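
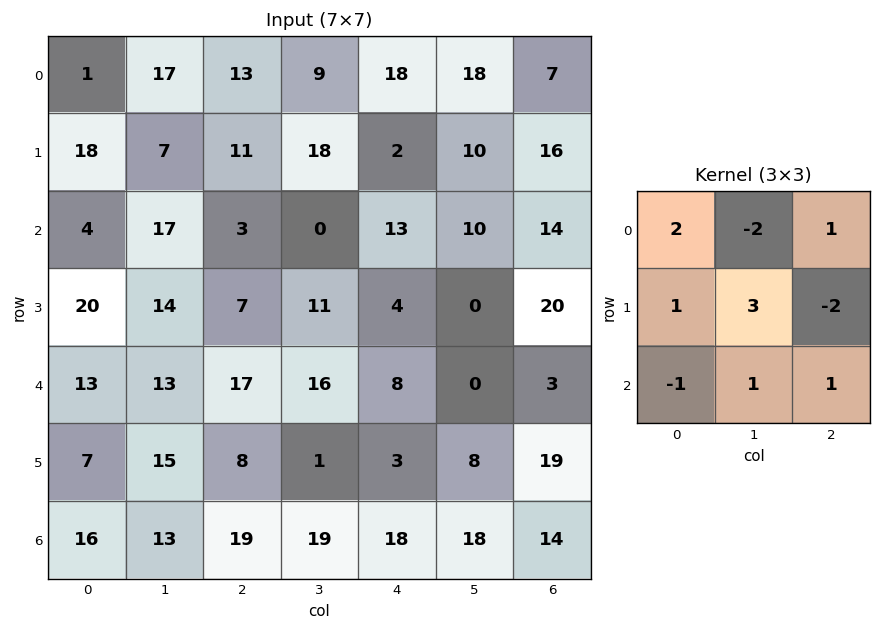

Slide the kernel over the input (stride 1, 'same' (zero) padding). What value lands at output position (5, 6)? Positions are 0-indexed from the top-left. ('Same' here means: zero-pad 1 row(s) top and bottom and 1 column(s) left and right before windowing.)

55

The receptive field on the zero-padded input at this output position is [0 3 0 / 8 19 0 / 18 14 0]. Elementwise product with the kernel and sum: 0·2 + 3·-2 + 0·1 + 8·1 + 19·3 + 0·-2 + 18·-1 + 14·1 + 0·1.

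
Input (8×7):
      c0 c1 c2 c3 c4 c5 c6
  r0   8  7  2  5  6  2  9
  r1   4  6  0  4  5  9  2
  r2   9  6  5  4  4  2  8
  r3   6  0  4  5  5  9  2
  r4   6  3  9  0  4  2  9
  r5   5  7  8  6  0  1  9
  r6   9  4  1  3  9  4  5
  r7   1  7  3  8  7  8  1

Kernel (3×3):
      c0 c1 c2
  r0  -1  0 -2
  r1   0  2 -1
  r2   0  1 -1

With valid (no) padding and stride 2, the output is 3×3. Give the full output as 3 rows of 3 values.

1 -11 -14
-29 -12 -11
-15 -11 -30

Output[0,0]: The receptive field on the input at this output position is [8 7 2 / 4 6 0 / 9 6 5]. Elementwise product with the kernel and sum: 8·-1 + 2·-2 + 6·2 + 0·-1 + 6·1 + 5·-1.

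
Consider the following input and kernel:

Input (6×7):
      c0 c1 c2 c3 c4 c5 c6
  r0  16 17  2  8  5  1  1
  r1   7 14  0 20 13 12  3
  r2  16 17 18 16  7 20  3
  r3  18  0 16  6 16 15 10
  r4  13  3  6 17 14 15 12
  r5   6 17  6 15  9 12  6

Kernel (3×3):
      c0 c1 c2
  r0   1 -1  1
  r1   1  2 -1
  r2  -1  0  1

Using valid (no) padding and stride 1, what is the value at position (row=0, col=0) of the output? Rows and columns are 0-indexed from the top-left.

38

The receptive field on the input at this output position is [16 17 2 / 7 14 0 / 16 17 18]. Elementwise product with the kernel and sum: 16·1 + 17·-1 + 2·1 + 7·1 + 14·2 + 0·-1 + 16·-1 + 18·1.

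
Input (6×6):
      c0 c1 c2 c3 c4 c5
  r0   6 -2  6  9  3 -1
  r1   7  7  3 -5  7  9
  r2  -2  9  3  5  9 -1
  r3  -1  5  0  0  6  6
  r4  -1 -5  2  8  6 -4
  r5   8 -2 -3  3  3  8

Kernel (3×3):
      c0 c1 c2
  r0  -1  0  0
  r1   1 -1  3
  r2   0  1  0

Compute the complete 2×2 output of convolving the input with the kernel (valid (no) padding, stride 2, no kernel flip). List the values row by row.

12 28
-9 23

Output[0,0]: The receptive field on the input at this output position is [6 -2 6 / 7 7 3 / -2 9 3]. Elementwise product with the kernel and sum: 6·-1 + 7·1 + 7·-1 + 3·3 + 9·1.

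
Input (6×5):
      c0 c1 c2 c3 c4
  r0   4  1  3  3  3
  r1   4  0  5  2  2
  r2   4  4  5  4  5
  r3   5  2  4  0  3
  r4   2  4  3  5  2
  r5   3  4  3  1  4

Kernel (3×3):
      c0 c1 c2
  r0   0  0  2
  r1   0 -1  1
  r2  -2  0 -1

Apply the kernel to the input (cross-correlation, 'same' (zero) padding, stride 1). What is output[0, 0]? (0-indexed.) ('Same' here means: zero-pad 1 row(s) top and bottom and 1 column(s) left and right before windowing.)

-3

The receptive field on the zero-padded input at this output position is [0 0 0 / 0 4 1 / 0 4 0]. Elementwise product with the kernel and sum: 0·2 + 4·-1 + 1·1 + 0·-2 + 0·-1.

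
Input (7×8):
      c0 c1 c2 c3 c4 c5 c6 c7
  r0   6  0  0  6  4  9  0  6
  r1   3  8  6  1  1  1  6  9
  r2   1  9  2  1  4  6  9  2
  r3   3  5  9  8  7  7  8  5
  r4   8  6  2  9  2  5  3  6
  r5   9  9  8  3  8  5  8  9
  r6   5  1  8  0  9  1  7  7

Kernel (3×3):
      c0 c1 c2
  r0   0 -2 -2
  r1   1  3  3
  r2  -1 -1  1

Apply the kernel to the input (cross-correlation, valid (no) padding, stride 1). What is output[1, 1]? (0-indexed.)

-2

The receptive field on the input at this output position is [8 6 1 / 9 2 1 / 5 9 8]. Elementwise product with the kernel and sum: 6·-2 + 1·-2 + 9·1 + 2·3 + 1·3 + 5·-1 + 9·-1 + 8·1.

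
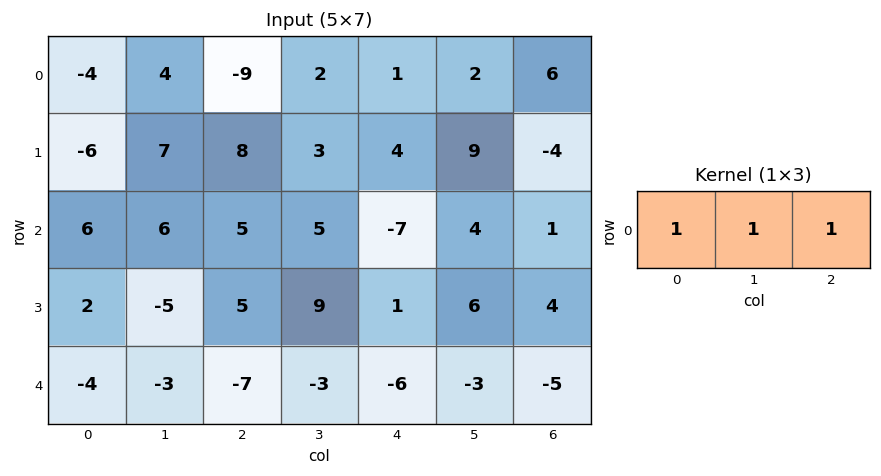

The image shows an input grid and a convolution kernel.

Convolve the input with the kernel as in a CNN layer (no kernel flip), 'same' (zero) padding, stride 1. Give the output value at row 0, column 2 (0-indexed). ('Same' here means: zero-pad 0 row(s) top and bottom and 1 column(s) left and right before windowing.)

-3

The receptive field on the zero-padded input at this output position is [4 -9 2]. Elementwise product with the kernel and sum: 4·1 + -9·1 + 2·1.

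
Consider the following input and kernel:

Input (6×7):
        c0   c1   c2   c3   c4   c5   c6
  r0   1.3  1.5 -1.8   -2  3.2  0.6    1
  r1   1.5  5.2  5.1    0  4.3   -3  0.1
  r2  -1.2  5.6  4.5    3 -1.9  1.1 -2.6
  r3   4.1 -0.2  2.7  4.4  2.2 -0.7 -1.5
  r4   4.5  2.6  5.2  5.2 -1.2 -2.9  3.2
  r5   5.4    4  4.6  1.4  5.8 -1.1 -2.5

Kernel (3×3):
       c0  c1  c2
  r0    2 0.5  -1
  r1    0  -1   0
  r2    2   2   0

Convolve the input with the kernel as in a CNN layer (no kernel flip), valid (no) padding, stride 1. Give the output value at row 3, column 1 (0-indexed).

The receptive field on the input at this output position is [-0.2 2.7 4.4 / 2.6 5.2 5.2 / 4 4.6 1.4]. Elementwise product with the kernel and sum: -0.2·2 + 2.7·0.5 + 4.4·-1 + 5.2·-1 + 4·2 + 4.6·2.

8.55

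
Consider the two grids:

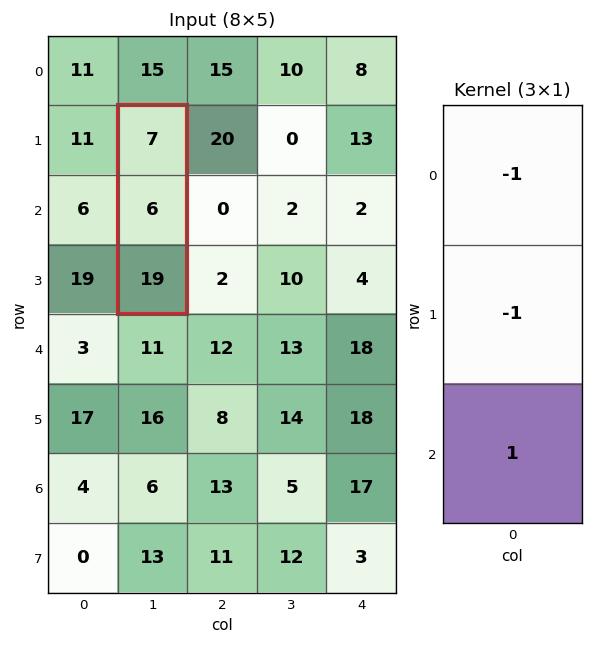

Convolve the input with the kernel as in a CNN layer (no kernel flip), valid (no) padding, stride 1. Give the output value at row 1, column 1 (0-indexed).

6

The receptive field on the input at this output position is [7 / 6 / 19]. Elementwise product with the kernel and sum: 7·-1 + 6·-1 + 19·1.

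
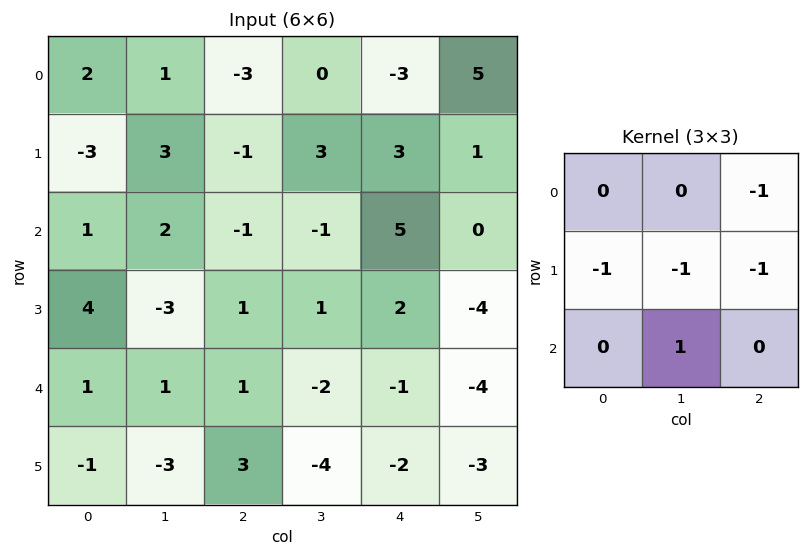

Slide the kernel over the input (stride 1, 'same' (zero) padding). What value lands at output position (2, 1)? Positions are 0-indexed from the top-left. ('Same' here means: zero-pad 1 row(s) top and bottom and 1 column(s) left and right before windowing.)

The receptive field on the zero-padded input at this output position is [-3 3 -1 / 1 2 -1 / 4 -3 1]. Elementwise product with the kernel and sum: -1·-1 + 1·-1 + 2·-1 + -1·-1 + -3·1.

-4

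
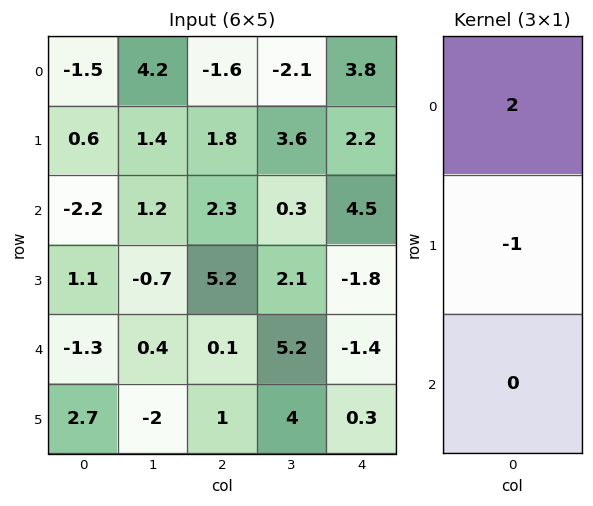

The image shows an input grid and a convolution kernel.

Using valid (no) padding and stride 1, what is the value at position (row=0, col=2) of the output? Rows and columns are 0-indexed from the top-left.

The receptive field on the input at this output position is [-1.6 / 1.8 / 2.3]. Elementwise product with the kernel and sum: -1.6·2 + 1.8·-1.

-5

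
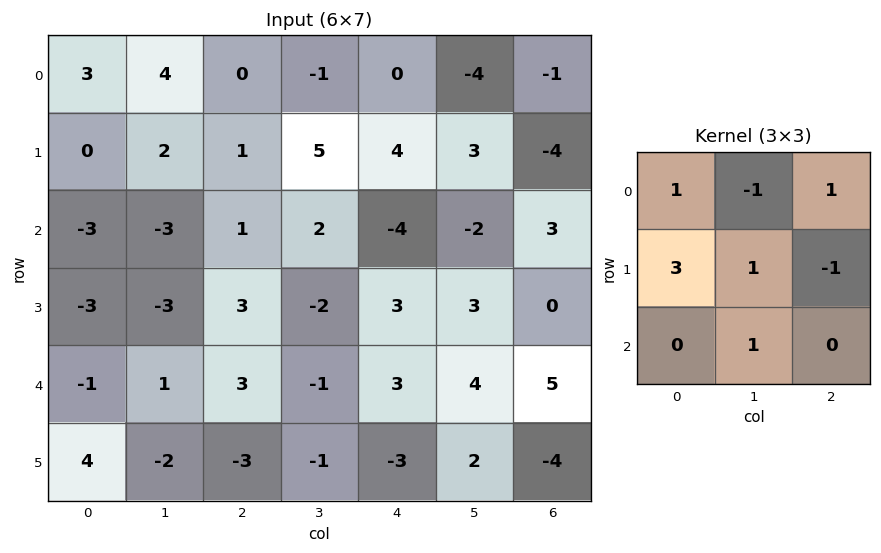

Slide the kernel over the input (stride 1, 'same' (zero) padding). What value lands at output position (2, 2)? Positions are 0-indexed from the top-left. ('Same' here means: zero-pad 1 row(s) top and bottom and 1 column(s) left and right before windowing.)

-1

The receptive field on the zero-padded input at this output position is [2 1 5 / -3 1 2 / -3 3 -2]. Elementwise product with the kernel and sum: 2·1 + 1·-1 + 5·1 + -3·3 + 1·1 + 2·-1 + 3·1.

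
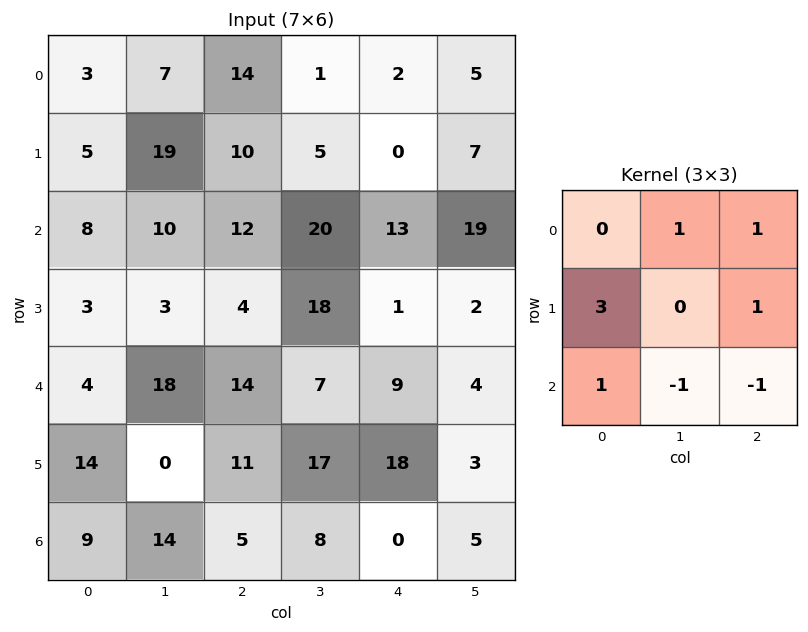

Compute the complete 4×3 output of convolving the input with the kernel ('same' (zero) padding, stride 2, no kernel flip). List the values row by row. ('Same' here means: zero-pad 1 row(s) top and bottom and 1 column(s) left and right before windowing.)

Output[0,0]: The receptive field on the zero-padded input at this output position is [0 0 0 / 0 3 7 / 0 5 19]. Elementwise product with the kernel and sum: 0·1 + 0·1 + 0·3 + 7·1 + 0·1 + 5·-1 + 19·-1.

-17 26 6
28 46 101
10 55 24
28 78 50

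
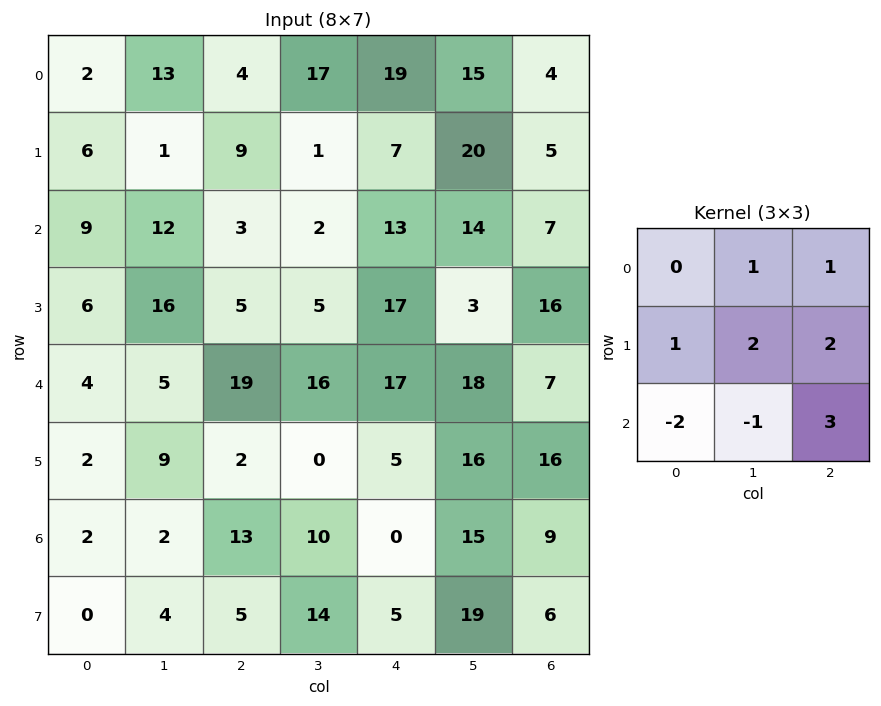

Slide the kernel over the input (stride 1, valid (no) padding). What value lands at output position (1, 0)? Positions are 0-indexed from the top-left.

The receptive field on the input at this output position is [6 1 9 / 9 12 3 / 6 16 5]. Elementwise product with the kernel and sum: 1·1 + 9·1 + 9·1 + 12·2 + 3·2 + 6·-2 + 16·-1 + 5·3.

36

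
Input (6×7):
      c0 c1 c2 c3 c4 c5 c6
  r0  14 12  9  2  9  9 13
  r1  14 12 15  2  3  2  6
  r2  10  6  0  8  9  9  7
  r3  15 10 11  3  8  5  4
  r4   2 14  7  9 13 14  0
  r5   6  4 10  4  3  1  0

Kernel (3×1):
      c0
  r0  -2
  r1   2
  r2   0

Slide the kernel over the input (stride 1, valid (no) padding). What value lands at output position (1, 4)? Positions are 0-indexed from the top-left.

12

The receptive field on the input at this output position is [3 / 9 / 8]. Elementwise product with the kernel and sum: 3·-2 + 9·2.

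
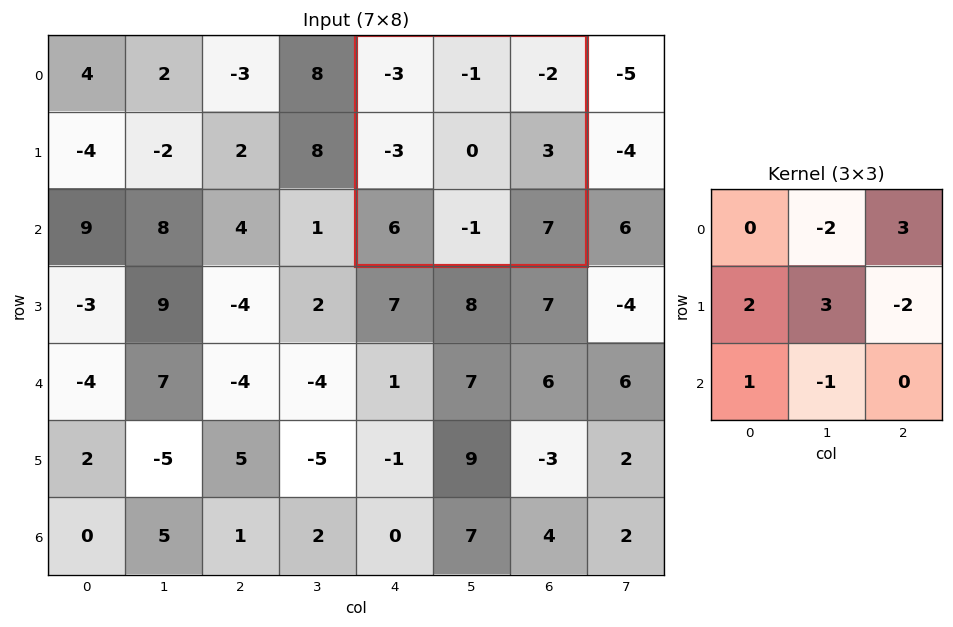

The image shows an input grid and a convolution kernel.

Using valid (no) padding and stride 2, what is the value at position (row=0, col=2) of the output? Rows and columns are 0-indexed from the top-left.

-9

The receptive field on the input at this output position is [-3 -1 -2 / -3 0 3 / 6 -1 7]. Elementwise product with the kernel and sum: -1·-2 + -2·3 + -3·2 + 0·3 + 3·-2 + 6·1 + -1·-1.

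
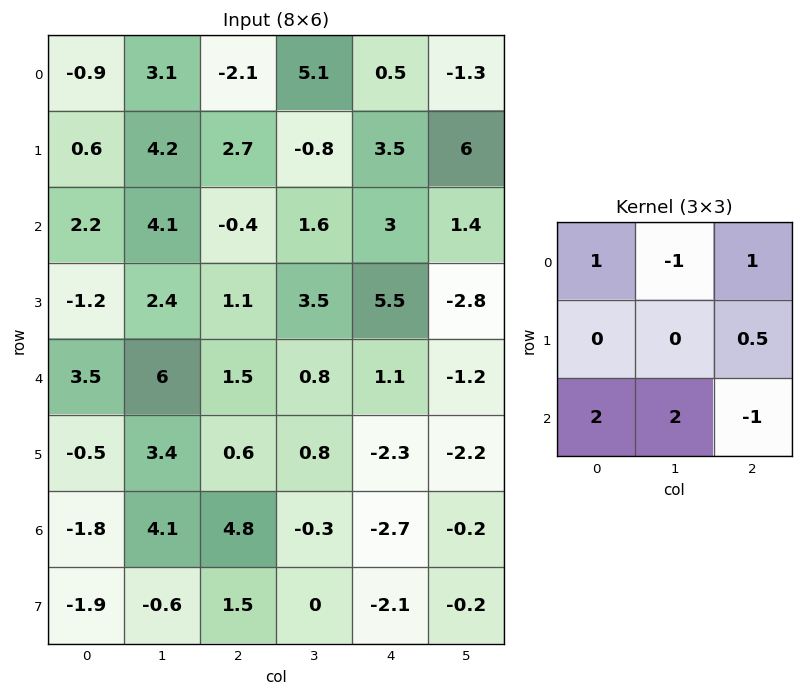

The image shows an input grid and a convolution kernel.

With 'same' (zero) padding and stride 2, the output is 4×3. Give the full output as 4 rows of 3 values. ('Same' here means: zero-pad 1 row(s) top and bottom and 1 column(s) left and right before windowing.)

-1.45 17.15 -1.25
0.85 5 23.2
2.2 12.4 -6.2
2.75 5.25 -3.2

Output[0,0]: The receptive field on the zero-padded input at this output position is [0 0 0 / 0 -0.9 3.1 / 0 0.6 4.2]. Elementwise product with the kernel and sum: 0·1 + 0·-1 + 0·1 + 3.1·0.5 + 0·2 + 0.6·2 + 4.2·-1.
Output[0,1]: The receptive field on the zero-padded input at this output position is [0 0 0 / 3.1 -2.1 5.1 / 4.2 2.7 -0.8]. Elementwise product with the kernel and sum: 0·1 + 0·-1 + 0·1 + 5.1·0.5 + 4.2·2 + 2.7·2 + -0.8·-1.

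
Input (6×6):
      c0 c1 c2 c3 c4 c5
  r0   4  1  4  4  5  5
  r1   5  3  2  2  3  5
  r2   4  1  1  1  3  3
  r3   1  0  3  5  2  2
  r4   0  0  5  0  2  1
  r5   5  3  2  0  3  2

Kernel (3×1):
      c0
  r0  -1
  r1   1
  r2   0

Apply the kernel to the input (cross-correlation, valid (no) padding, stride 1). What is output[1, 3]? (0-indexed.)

The receptive field on the input at this output position is [2 / 1 / 5]. Elementwise product with the kernel and sum: 2·-1 + 1·1.

-1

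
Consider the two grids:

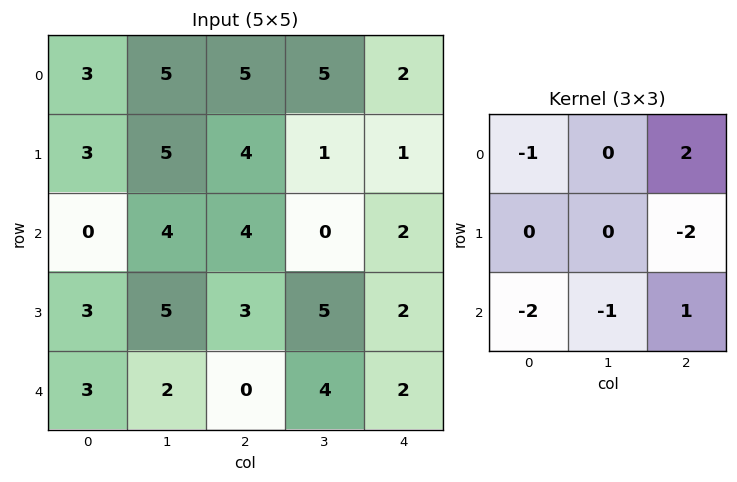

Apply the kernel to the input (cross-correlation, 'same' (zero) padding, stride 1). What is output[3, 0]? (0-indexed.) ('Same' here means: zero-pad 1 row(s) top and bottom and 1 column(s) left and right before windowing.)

-3

The receptive field on the zero-padded input at this output position is [0 0 4 / 0 3 5 / 0 3 2]. Elementwise product with the kernel and sum: 0·-1 + 4·2 + 5·-2 + 0·-2 + 3·-1 + 2·1.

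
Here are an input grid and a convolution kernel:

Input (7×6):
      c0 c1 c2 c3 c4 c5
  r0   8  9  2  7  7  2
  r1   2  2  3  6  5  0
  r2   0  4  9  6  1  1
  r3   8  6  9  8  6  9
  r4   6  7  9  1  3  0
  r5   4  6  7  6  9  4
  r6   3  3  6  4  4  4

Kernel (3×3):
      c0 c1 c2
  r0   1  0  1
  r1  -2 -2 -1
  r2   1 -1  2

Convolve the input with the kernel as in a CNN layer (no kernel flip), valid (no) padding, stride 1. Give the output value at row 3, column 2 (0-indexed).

11

The receptive field on the input at this output position is [9 8 6 / 9 1 3 / 7 6 9]. Elementwise product with the kernel and sum: 9·1 + 6·1 + 9·-2 + 1·-2 + 3·-1 + 7·1 + 6·-1 + 9·2.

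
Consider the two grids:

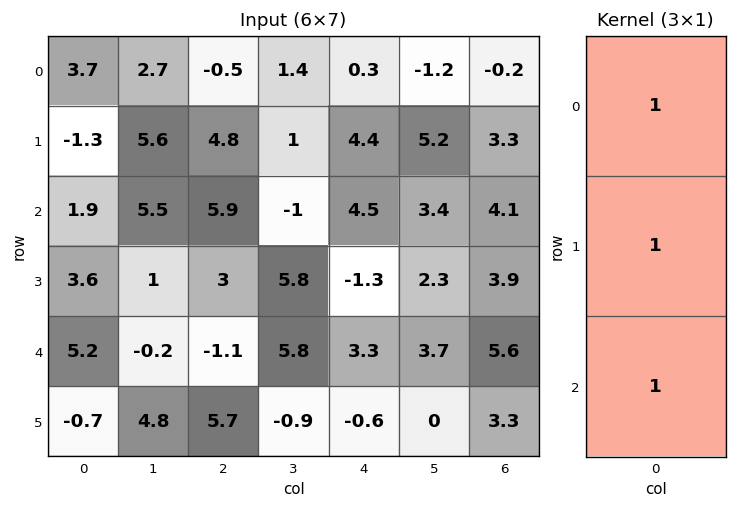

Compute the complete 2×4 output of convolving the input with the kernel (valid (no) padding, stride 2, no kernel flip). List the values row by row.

Output[0,0]: The receptive field on the input at this output position is [3.7 / -1.3 / 1.9]. Elementwise product with the kernel and sum: 3.7·1 + -1.3·1 + 1.9·1.
Output[0,1]: The receptive field on the input at this output position is [-0.5 / 4.8 / 5.9]. Elementwise product with the kernel and sum: -0.5·1 + 4.8·1 + 5.9·1.

4.3 10.2 9.2 7.2
10.7 7.8 6.5 13.6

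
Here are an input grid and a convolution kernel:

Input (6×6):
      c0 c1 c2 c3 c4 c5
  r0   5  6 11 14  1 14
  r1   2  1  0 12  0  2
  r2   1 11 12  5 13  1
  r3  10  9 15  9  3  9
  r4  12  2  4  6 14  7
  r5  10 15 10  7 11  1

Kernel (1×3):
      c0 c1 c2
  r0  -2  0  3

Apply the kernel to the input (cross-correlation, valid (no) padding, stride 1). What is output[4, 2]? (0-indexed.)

The receptive field on the input at this output position is [4 6 14]. Elementwise product with the kernel and sum: 4·-2 + 14·3.

34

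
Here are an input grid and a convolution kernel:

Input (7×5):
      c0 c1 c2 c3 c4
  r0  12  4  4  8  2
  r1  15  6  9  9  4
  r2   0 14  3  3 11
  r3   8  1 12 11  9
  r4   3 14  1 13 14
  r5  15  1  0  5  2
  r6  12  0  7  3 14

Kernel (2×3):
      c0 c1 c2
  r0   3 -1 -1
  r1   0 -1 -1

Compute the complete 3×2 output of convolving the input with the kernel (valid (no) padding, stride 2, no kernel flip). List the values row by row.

13 -11
-30 -25
-7 -31

Output[0,0]: The receptive field on the input at this output position is [12 4 4 / 15 6 9]. Elementwise product with the kernel and sum: 12·3 + 4·-1 + 4·-1 + 6·-1 + 9·-1.
Output[0,1]: The receptive field on the input at this output position is [4 8 2 / 9 9 4]. Elementwise product with the kernel and sum: 4·3 + 8·-1 + 2·-1 + 9·-1 + 4·-1.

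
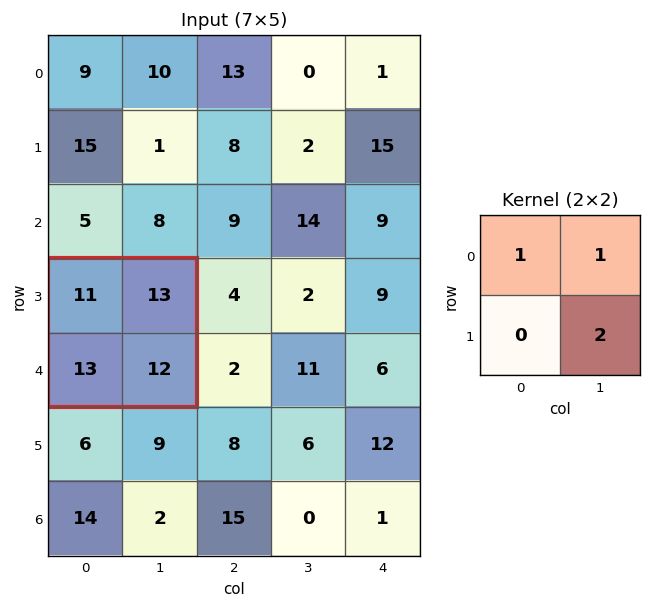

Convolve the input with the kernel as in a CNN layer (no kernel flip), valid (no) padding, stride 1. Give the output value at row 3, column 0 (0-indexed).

48

The receptive field on the input at this output position is [11 13 / 13 12]. Elementwise product with the kernel and sum: 11·1 + 13·1 + 12·2.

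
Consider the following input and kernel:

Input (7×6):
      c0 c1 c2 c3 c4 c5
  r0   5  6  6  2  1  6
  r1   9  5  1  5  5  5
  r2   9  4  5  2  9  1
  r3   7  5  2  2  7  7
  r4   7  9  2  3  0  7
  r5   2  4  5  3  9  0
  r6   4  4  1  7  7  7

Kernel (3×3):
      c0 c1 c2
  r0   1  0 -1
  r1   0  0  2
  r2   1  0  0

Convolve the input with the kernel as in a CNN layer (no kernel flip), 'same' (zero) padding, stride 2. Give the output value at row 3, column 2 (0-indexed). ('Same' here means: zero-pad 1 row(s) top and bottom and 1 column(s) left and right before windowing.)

17

The receptive field on the zero-padded input at this output position is [3 9 0 / 7 7 7 / 0 0 0]. Elementwise product with the kernel and sum: 3·1 + 0·-1 + 7·2 + 0·1.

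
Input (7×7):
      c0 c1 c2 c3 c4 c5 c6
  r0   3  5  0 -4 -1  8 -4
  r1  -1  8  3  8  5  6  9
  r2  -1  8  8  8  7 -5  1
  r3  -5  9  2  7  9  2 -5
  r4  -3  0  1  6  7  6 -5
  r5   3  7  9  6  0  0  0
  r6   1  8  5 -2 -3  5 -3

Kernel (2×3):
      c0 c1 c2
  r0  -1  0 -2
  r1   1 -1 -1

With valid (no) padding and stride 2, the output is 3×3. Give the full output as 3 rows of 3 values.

-15 -8 -1
-31 -36 3
-12 -12 3

Output[0,0]: The receptive field on the input at this output position is [3 5 0 / -1 8 3]. Elementwise product with the kernel and sum: 3·-1 + 0·-2 + -1·1 + 8·-1 + 3·-1.
Output[0,1]: The receptive field on the input at this output position is [0 -4 -1 / 3 8 5]. Elementwise product with the kernel and sum: 0·-1 + -1·-2 + 3·1 + 8·-1 + 5·-1.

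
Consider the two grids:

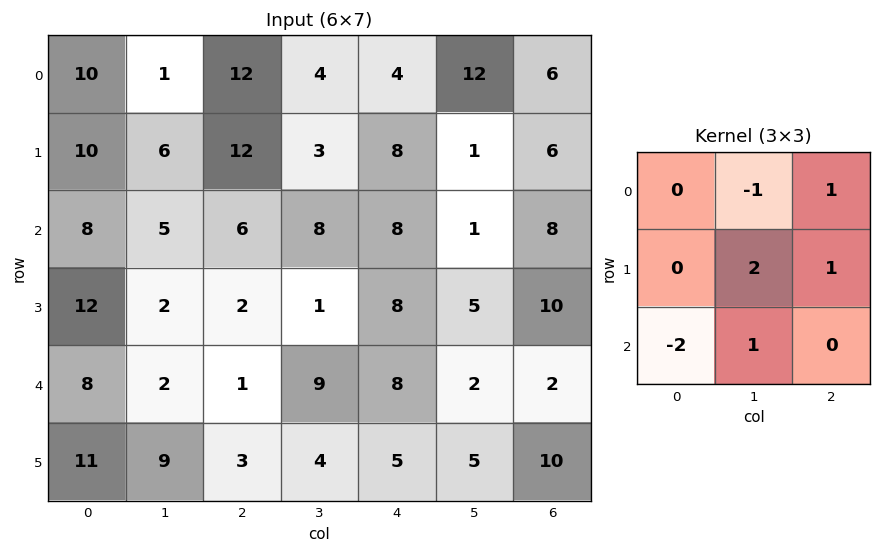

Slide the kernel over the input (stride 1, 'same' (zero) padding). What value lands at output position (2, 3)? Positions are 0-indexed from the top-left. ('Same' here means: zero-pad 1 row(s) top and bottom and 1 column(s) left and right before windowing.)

The receptive field on the zero-padded input at this output position is [12 3 8 / 6 8 8 / 2 1 8]. Elementwise product with the kernel and sum: 3·-1 + 8·1 + 8·2 + 8·1 + 2·-2 + 1·1.

26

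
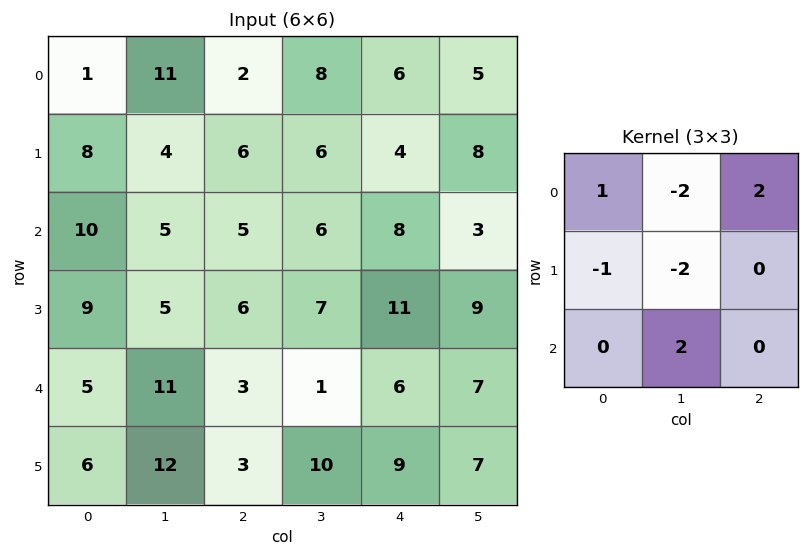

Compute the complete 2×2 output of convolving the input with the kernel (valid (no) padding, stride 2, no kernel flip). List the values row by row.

-23 -8
13 -9

Output[0,0]: The receptive field on the input at this output position is [1 11 2 / 8 4 6 / 10 5 5]. Elementwise product with the kernel and sum: 1·1 + 11·-2 + 2·2 + 8·-1 + 4·-2 + 5·2.
Output[0,1]: The receptive field on the input at this output position is [2 8 6 / 6 6 4 / 5 6 8]. Elementwise product with the kernel and sum: 2·1 + 8·-2 + 6·2 + 6·-1 + 6·-2 + 6·2.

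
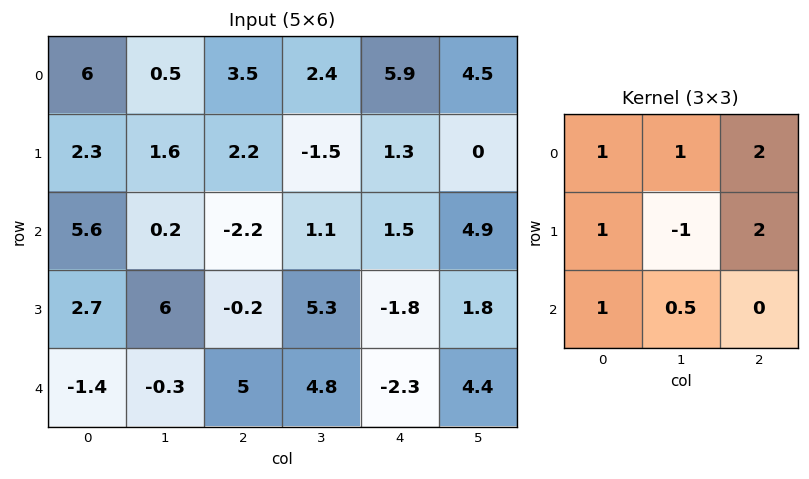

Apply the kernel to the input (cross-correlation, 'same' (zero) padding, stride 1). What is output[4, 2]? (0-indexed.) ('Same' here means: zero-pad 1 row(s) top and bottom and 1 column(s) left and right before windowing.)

The receptive field on the zero-padded input at this output position is [6 -0.2 5.3 / -0.3 5 4.8 / 0 0 0]. Elementwise product with the kernel and sum: 6·1 + -0.2·1 + 5.3·2 + -0.3·1 + 5·-1 + 4.8·2 + 0·1 + 0·0.5.

20.7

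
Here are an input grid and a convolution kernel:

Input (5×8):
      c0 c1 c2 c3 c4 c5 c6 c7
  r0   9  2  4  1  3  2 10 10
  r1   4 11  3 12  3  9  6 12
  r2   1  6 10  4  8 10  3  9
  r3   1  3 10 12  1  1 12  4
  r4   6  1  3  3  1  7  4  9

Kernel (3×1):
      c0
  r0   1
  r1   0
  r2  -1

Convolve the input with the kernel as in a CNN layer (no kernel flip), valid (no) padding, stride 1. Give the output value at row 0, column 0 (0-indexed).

The receptive field on the input at this output position is [9 / 4 / 1]. Elementwise product with the kernel and sum: 9·1 + 1·-1.

8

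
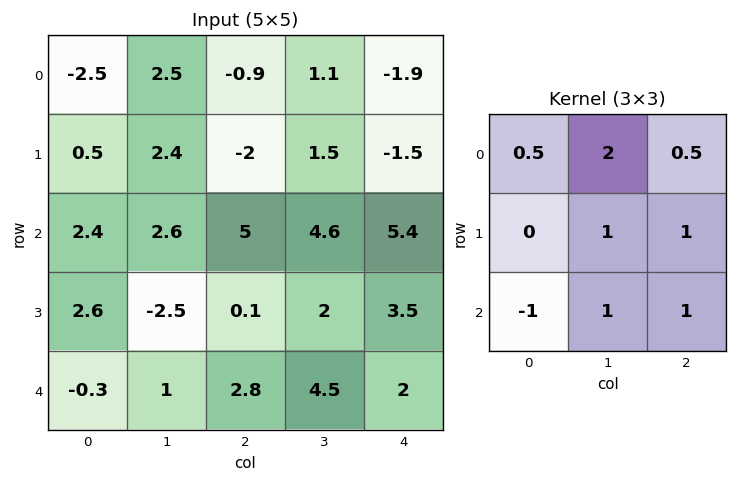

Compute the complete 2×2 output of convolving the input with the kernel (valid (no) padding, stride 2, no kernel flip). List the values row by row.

8.9 5.8
10.6 23.6

Output[0,0]: The receptive field on the input at this output position is [-2.5 2.5 -0.9 / 0.5 2.4 -2 / 2.4 2.6 5]. Elementwise product with the kernel and sum: -2.5·0.5 + 2.5·2 + -0.9·0.5 + 2.4·1 + -2·1 + 2.4·-1 + 2.6·1 + 5·1.
Output[0,1]: The receptive field on the input at this output position is [-0.9 1.1 -1.9 / -2 1.5 -1.5 / 5 4.6 5.4]. Elementwise product with the kernel and sum: -0.9·0.5 + 1.1·2 + -1.9·0.5 + 1.5·1 + -1.5·1 + 5·-1 + 4.6·1 + 5.4·1.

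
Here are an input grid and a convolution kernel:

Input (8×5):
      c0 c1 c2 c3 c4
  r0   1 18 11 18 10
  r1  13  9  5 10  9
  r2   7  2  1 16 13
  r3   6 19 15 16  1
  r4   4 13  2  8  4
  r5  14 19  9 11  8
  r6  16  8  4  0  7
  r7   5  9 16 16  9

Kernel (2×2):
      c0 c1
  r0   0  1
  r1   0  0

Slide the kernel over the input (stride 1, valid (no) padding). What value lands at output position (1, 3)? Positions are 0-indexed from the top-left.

The receptive field on the input at this output position is [10 9 / 16 13]. Elementwise product with the kernel and sum: 9·1.

9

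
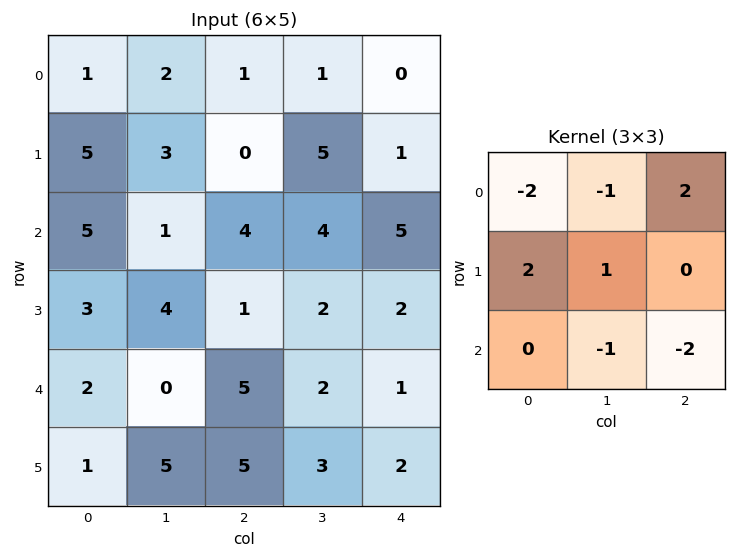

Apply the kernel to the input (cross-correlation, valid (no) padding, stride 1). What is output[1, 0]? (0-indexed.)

-8

The receptive field on the input at this output position is [5 3 0 / 5 1 4 / 3 4 1]. Elementwise product with the kernel and sum: 5·-2 + 3·-1 + 0·2 + 5·2 + 1·1 + 4·-1 + 1·-2.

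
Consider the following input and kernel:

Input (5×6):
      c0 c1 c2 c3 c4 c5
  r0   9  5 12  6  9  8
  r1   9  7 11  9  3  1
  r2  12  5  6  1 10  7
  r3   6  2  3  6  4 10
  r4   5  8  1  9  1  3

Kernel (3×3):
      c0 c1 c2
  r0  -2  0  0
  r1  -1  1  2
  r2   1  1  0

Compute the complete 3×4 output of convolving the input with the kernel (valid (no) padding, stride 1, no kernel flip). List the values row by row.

Output[0,0]: The receptive field on the input at this output position is [9 5 12 / 9 7 11 / 12 5 6]. Elementwise product with the kernel and sum: 9·-2 + 9·-1 + 7·1 + 11·2 + 12·1 + 5·1.
Output[0,1]: The receptive field on the input at this output position is [5 12 6 / 7 11 9 / 5 6 1]. Elementwise product with the kernel and sum: 5·-2 + 7·-1 + 11·1 + 9·2 + 5·1 + 6·1.

19 23 -13 -5
-5 -6 2 15
-9 12 9 26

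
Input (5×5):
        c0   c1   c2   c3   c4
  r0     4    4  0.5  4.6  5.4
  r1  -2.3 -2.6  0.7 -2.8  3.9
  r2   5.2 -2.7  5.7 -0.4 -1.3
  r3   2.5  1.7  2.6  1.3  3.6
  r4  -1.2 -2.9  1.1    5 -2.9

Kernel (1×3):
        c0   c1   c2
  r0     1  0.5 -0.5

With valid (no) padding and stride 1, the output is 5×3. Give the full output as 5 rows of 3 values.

Output[0,0]: The receptive field on the input at this output position is [4 4 0.5]. Elementwise product with the kernel and sum: 4·1 + 4·0.5 + 0.5·-0.5.
Output[0,1]: The receptive field on the input at this output position is [4 0.5 4.6]. Elementwise product with the kernel and sum: 4·1 + 0.5·0.5 + 4.6·-0.5.

5.75 1.95 0.1
-3.95 -0.85 -2.65
1 0.35 6.15
2.05 2.35 1.45
-3.2 -4.85 5.05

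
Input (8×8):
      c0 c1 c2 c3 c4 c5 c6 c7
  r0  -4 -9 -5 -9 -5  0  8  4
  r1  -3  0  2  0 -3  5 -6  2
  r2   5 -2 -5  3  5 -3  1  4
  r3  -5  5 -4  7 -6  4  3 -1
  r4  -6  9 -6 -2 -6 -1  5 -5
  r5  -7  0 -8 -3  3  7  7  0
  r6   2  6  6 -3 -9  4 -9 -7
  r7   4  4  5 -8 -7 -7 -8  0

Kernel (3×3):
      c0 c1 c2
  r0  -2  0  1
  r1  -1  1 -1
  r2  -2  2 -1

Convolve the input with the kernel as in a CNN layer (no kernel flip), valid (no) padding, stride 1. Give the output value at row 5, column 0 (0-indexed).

The receptive field on the input at this output position is [-7 0 -8 / 2 6 6 / 4 4 5]. Elementwise product with the kernel and sum: -7·-2 + -8·1 + 2·-1 + 6·1 + 6·-1 + 4·-2 + 4·2 + 5·-1.

-1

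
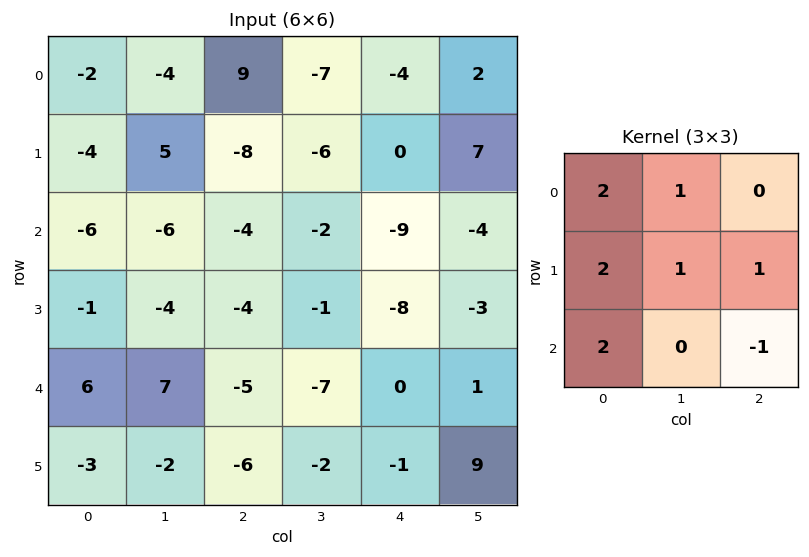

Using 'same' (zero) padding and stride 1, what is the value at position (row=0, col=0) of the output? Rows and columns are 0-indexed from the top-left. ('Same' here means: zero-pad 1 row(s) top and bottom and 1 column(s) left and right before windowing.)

-11

The receptive field on the zero-padded input at this output position is [0 0 0 / 0 -2 -4 / 0 -4 5]. Elementwise product with the kernel and sum: 0·2 + 0·1 + 0·2 + -2·1 + -4·1 + 0·2 + 5·-1.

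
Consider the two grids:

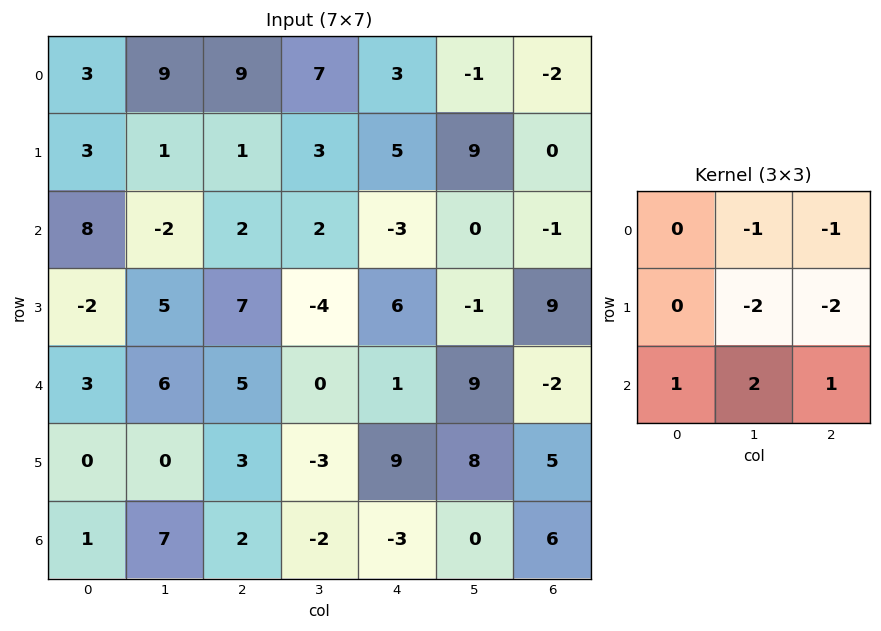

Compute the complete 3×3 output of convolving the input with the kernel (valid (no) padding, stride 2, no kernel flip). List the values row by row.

-16 -23 -19
-4 3 2
0 -18 -30

Output[0,0]: The receptive field on the input at this output position is [3 9 9 / 3 1 1 / 8 -2 2]. Elementwise product with the kernel and sum: 9·-1 + 9·-1 + 1·-2 + 1·-2 + 8·1 + -2·2 + 2·1.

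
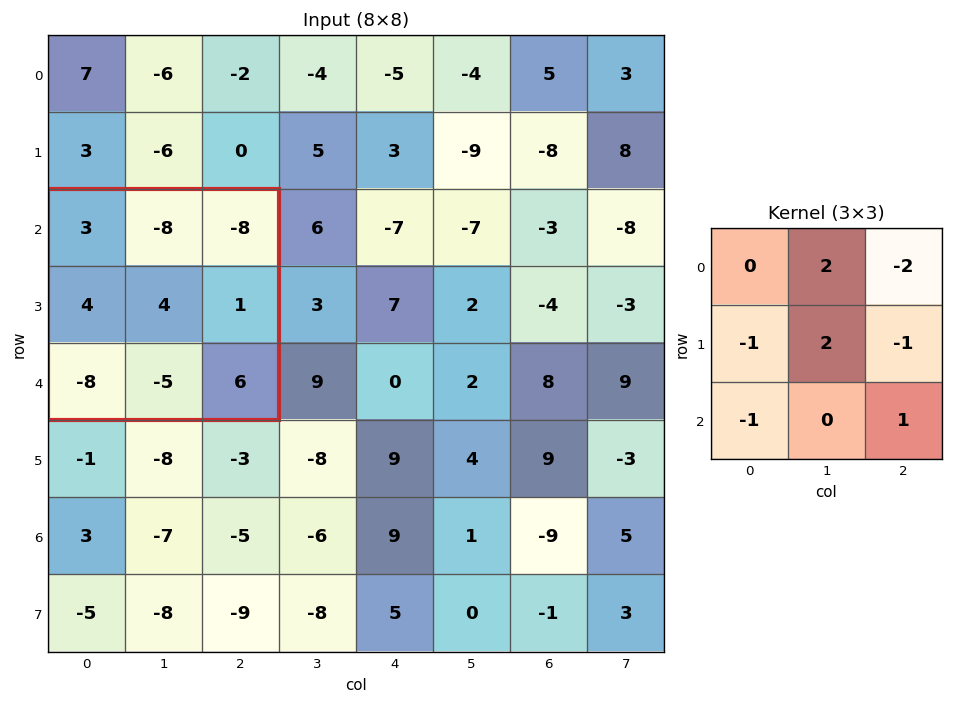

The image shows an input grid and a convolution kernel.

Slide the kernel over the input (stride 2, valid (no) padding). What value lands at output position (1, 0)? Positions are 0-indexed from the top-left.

The receptive field on the input at this output position is [3 -8 -8 / 4 4 1 / -8 -5 6]. Elementwise product with the kernel and sum: -8·2 + -8·-2 + 4·-1 + 4·2 + 1·-1 + -8·-1 + 6·1.

17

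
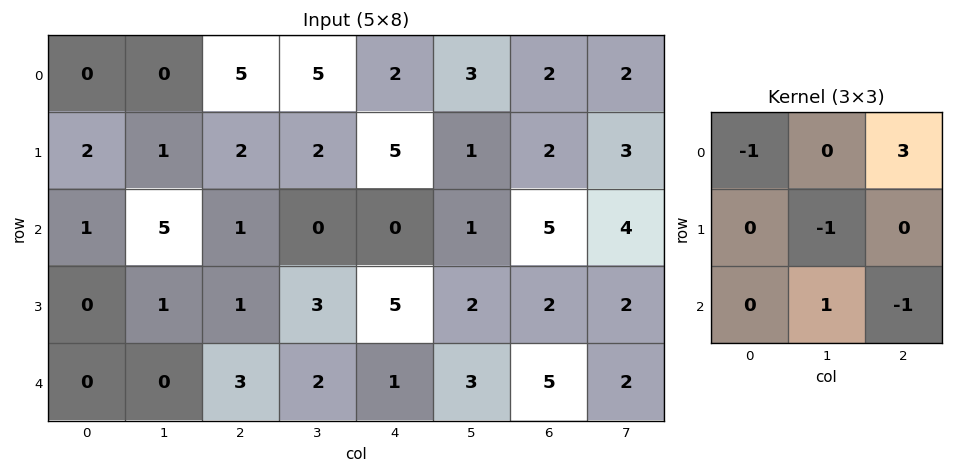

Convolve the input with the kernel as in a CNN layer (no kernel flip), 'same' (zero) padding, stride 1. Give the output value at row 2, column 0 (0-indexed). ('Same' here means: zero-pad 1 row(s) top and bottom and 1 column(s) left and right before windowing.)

1

The receptive field on the zero-padded input at this output position is [0 2 1 / 0 1 5 / 0 0 1]. Elementwise product with the kernel and sum: 0·-1 + 1·3 + 1·-1 + 0·1 + 1·-1.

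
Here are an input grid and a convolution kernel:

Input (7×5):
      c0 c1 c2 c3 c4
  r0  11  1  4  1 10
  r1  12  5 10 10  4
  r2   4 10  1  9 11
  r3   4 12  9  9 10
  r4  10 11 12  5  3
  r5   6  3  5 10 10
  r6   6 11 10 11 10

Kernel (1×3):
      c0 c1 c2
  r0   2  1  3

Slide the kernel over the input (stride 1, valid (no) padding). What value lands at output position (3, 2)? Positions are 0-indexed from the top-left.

57

The receptive field on the input at this output position is [9 9 10]. Elementwise product with the kernel and sum: 9·2 + 9·1 + 10·3.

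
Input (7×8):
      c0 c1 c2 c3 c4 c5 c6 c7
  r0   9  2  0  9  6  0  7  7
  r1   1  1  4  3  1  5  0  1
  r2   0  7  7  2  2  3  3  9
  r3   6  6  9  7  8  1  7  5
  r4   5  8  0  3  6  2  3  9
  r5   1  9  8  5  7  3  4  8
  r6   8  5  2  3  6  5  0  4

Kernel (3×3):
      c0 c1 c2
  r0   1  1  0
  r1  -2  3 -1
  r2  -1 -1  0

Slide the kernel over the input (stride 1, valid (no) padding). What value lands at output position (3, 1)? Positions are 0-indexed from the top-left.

The receptive field on the input at this output position is [6 9 7 / 8 0 3 / 9 8 5]. Elementwise product with the kernel and sum: 6·1 + 9·1 + 8·-2 + 0·3 + 3·-1 + 9·-1 + 8·-1.

-21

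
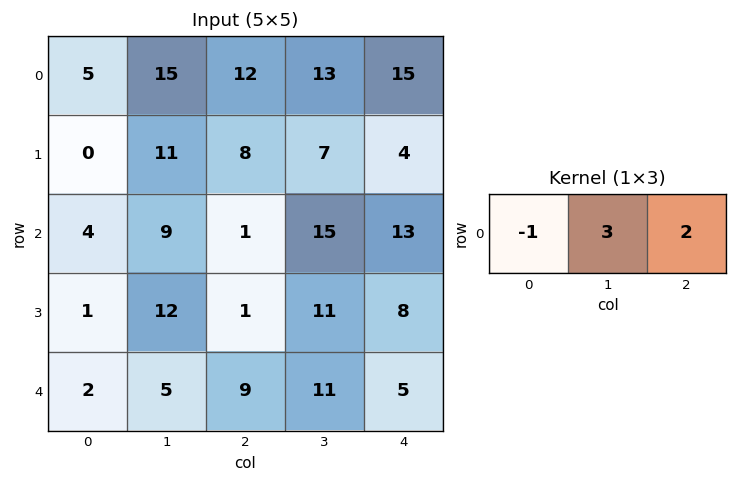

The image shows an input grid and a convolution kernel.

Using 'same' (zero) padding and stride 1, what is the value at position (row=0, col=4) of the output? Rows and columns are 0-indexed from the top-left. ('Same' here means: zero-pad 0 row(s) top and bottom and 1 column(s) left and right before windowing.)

The receptive field on the zero-padded input at this output position is [13 15 0]. Elementwise product with the kernel and sum: 13·-1 + 15·3 + 0·2.

32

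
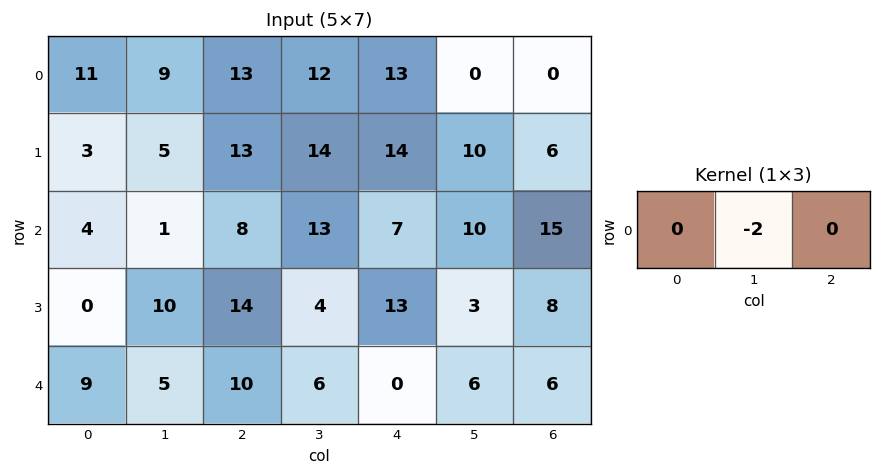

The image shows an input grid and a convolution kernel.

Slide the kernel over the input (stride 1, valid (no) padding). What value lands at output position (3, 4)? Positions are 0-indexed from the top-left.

The receptive field on the input at this output position is [13 3 8]. Elementwise product with the kernel and sum: 3·-2.

-6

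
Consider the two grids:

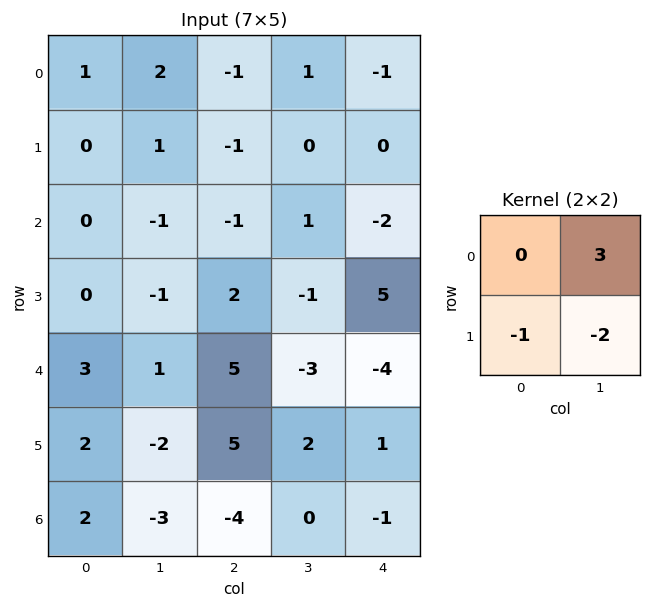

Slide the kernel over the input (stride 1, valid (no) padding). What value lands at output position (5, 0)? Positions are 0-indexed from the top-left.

The receptive field on the input at this output position is [2 -2 / 2 -3]. Elementwise product with the kernel and sum: -2·3 + 2·-1 + -3·-2.

-2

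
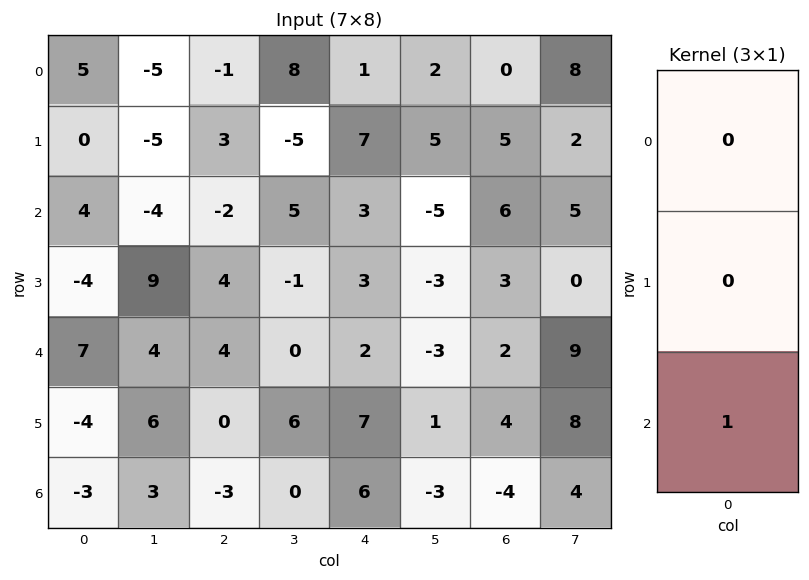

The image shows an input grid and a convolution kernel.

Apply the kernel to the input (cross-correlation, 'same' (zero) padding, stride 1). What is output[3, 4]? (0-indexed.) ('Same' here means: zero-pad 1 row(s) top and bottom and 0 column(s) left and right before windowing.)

2

The receptive field on the zero-padded input at this output position is [3 / 3 / 2]. Elementwise product with the kernel and sum: 2·1.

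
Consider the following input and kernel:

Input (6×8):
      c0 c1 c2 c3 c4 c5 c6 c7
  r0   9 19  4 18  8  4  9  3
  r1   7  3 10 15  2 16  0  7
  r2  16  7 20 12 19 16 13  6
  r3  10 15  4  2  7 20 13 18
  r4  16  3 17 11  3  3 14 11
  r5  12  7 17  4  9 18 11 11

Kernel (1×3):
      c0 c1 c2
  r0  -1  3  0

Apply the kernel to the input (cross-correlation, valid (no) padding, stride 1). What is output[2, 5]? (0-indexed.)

The receptive field on the input at this output position is [16 13 6]. Elementwise product with the kernel and sum: 16·-1 + 13·3.

23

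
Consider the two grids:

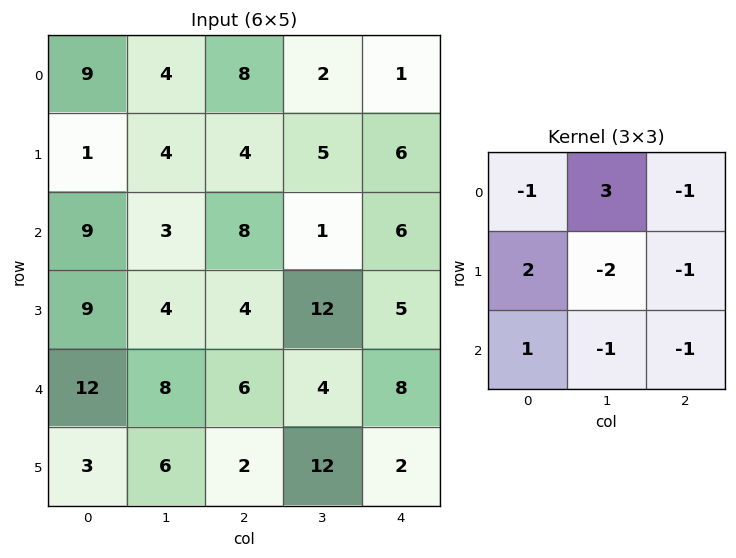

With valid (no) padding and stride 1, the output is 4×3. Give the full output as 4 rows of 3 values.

Output[0,0]: The receptive field on the input at this output position is [9 4 8 / 1 4 4 / 9 3 8]. Elementwise product with the kernel and sum: 9·-1 + 4·3 + 8·-1 + 1·2 + 4·-2 + 4·-1 + 9·1 + 3·-1 + 8·-1.
Output[0,1]: The receptive field on the input at this output position is [4 8 2 / 4 4 5 / 3 8 1]. Elementwise product with the kernel and sum: 4·-1 + 8·3 + 2·-1 + 4·2 + 4·-2 + 5·-1 + 3·1 + 8·-1 + 1·-1.

-17 7 -10
12 -20 0
-4 6 -38
-4 -12 11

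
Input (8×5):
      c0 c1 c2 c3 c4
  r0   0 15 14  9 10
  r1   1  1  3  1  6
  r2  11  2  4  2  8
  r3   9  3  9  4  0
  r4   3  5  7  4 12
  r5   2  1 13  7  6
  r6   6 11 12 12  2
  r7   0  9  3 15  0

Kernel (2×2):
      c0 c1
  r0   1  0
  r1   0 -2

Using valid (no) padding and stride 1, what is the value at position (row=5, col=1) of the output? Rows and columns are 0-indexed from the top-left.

The receptive field on the input at this output position is [1 13 / 11 12]. Elementwise product with the kernel and sum: 1·1 + 12·-2.

-23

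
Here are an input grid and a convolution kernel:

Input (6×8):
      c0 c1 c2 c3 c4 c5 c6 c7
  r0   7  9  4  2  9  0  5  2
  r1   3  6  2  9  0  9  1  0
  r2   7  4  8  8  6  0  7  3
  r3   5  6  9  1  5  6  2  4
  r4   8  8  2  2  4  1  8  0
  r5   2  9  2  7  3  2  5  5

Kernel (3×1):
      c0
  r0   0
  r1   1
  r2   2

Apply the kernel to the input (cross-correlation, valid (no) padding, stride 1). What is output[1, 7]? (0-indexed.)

The receptive field on the input at this output position is [0 / 3 / 4]. Elementwise product with the kernel and sum: 3·1 + 4·2.

11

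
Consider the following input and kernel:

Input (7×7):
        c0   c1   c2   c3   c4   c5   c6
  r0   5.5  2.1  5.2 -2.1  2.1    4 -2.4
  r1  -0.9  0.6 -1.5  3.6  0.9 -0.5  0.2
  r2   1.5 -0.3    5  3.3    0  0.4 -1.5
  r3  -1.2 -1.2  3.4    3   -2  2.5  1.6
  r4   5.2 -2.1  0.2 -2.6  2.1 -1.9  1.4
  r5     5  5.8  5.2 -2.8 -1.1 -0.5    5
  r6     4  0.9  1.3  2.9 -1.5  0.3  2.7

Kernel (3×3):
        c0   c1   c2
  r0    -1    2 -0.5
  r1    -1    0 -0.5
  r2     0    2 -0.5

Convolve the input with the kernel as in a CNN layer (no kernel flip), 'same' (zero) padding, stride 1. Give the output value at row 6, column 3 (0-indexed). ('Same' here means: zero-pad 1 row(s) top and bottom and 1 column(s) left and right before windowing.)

-10.8

The receptive field on the zero-padded input at this output position is [5.2 -2.8 -1.1 / 1.3 2.9 -1.5 / 0 0 0]. Elementwise product with the kernel and sum: 5.2·-1 + -2.8·2 + -1.1·-0.5 + 1.3·-1 + -1.5·-0.5 + 0·2 + 0·-0.5.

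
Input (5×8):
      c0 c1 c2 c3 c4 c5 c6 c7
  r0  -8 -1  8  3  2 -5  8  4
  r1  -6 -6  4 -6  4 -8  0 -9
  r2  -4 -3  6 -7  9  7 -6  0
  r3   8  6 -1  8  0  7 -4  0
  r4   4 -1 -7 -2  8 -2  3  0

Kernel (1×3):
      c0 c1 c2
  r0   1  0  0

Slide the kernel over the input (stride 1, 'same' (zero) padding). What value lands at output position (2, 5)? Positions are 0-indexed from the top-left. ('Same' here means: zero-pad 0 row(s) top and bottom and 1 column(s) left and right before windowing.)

9

The receptive field on the zero-padded input at this output position is [9 7 -6]. Elementwise product with the kernel and sum: 9·1.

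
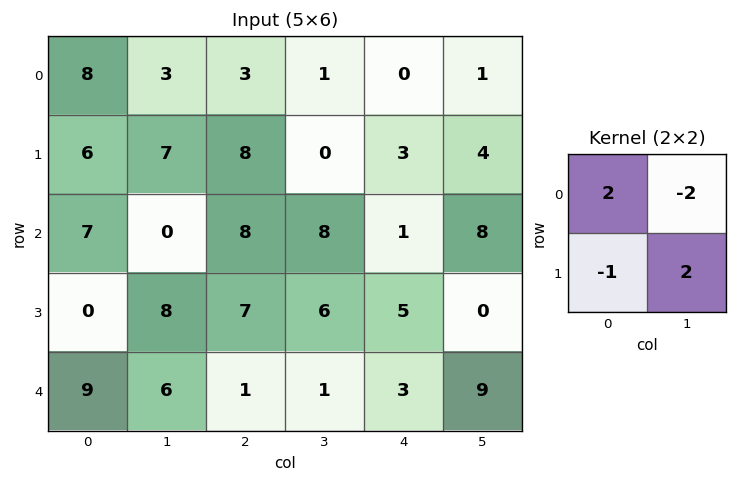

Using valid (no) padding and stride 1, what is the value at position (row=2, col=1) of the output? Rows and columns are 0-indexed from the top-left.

The receptive field on the input at this output position is [0 8 / 8 7]. Elementwise product with the kernel and sum: 0·2 + 8·-2 + 8·-1 + 7·2.

-10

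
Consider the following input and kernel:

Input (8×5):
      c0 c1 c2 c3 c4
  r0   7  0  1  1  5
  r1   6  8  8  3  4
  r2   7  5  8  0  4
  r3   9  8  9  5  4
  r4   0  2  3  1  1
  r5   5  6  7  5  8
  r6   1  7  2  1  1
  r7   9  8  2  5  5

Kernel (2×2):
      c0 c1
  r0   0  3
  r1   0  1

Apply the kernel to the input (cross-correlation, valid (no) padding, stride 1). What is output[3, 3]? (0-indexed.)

The receptive field on the input at this output position is [5 4 / 1 1]. Elementwise product with the kernel and sum: 4·3 + 1·1.

13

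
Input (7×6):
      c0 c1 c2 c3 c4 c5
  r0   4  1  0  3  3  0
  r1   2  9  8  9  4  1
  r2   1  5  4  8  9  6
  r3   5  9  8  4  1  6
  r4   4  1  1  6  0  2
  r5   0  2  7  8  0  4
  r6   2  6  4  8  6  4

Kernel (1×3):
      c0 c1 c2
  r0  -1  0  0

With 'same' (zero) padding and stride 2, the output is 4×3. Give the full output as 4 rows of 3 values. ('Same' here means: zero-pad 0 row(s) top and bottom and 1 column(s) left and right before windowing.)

Output[0,0]: The receptive field on the zero-padded input at this output position is [0 4 1]. Elementwise product with the kernel and sum: 0·-1.

0 -1 -3
0 -5 -8
0 -1 -6
0 -6 -8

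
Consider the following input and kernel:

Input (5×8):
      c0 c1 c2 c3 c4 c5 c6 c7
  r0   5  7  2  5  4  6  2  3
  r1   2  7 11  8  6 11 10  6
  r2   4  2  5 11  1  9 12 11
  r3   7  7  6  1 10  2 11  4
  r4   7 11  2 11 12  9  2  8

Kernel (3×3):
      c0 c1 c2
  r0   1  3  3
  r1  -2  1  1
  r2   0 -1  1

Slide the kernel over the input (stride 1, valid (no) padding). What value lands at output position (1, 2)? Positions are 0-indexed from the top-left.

The receptive field on the input at this output position is [11 8 6 / 5 11 1 / 6 1 10]. Elementwise product with the kernel and sum: 11·1 + 8·3 + 6·3 + 5·-2 + 11·1 + 1·1 + 1·-1 + 10·1.

64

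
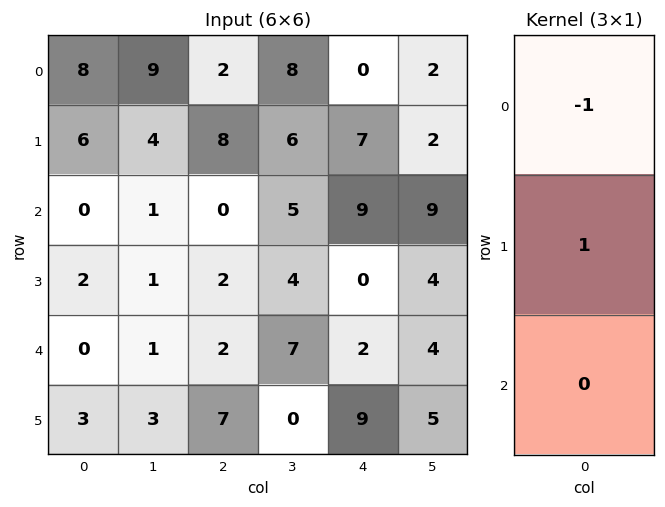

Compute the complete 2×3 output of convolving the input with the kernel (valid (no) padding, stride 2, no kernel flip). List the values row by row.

-2 6 7
2 2 -9

Output[0,0]: The receptive field on the input at this output position is [8 / 6 / 0]. Elementwise product with the kernel and sum: 8·-1 + 6·1.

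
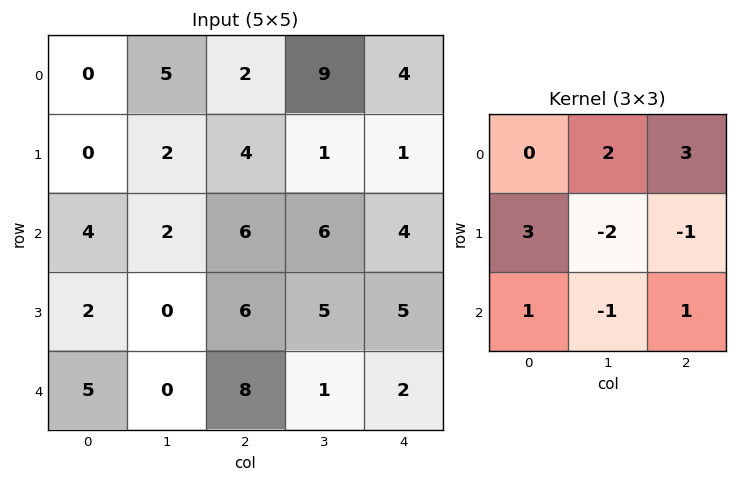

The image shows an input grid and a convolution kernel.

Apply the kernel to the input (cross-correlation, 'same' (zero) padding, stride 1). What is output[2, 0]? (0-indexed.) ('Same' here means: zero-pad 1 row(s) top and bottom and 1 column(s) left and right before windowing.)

-6

The receptive field on the zero-padded input at this output position is [0 0 2 / 0 4 2 / 0 2 0]. Elementwise product with the kernel and sum: 0·2 + 2·3 + 0·3 + 4·-2 + 2·-1 + 0·1 + 2·-1 + 0·1.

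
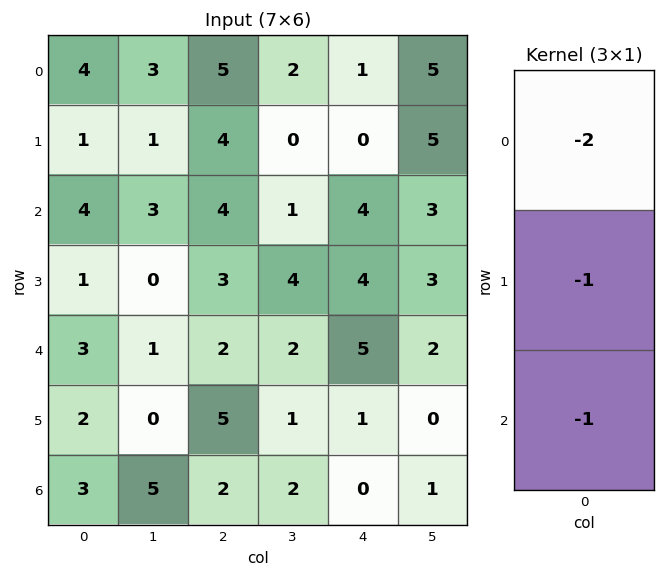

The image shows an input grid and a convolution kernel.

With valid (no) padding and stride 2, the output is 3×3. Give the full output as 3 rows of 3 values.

Output[0,0]: The receptive field on the input at this output position is [4 / 1 / 4]. Elementwise product with the kernel and sum: 4·-2 + 1·-1 + 4·-1.
Output[0,1]: The receptive field on the input at this output position is [5 / 4 / 4]. Elementwise product with the kernel and sum: 5·-2 + 4·-1 + 4·-1.

-13 -18 -6
-12 -13 -17
-11 -11 -11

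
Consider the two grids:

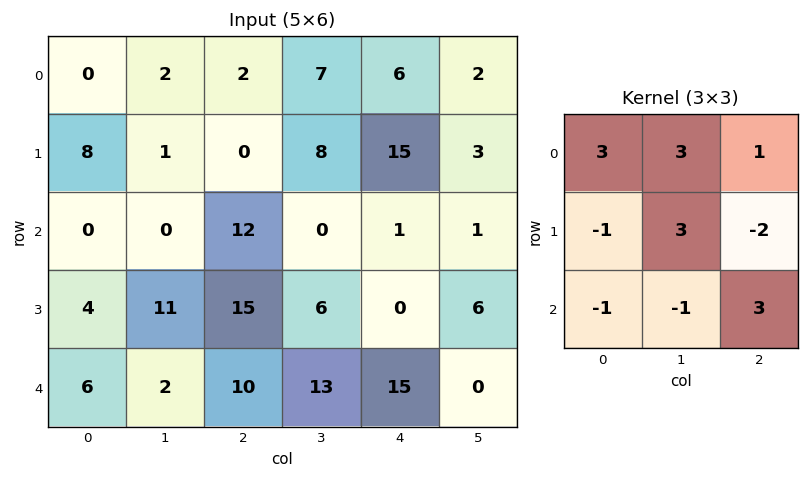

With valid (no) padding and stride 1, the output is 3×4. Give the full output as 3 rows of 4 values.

Output[0,0]: The receptive field on the input at this output position is [0 2 2 / 8 1 0 / 0 0 12]. Elementwise product with the kernel and sum: 0·3 + 2·3 + 2·1 + 8·-1 + 1·3 + 0·-2 + 0·-1 + 0·-1 + 12·3.
Output[0,1]: The receptive field on the input at this output position is [2 2 7 / 1 0 8 / 0 12 0]. Elementwise product with the kernel and sum: 2·3 + 2·3 + 7·1 + 1·-1 + 0·3 + 8·-2 + 0·-1 + 12·-1 + 0·3.

39 -10 18 74
33 39 4 85
33 85 62 -42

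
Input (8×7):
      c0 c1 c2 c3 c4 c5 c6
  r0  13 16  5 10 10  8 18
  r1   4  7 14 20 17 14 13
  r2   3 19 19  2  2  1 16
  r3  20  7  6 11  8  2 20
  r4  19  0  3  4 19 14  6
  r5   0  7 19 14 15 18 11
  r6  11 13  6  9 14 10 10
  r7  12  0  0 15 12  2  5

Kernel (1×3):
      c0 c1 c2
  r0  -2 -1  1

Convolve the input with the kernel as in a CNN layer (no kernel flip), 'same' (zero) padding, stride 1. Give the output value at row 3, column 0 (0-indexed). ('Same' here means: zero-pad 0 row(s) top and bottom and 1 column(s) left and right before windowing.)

The receptive field on the zero-padded input at this output position is [0 20 7]. Elementwise product with the kernel and sum: 0·-2 + 20·-1 + 7·1.

-13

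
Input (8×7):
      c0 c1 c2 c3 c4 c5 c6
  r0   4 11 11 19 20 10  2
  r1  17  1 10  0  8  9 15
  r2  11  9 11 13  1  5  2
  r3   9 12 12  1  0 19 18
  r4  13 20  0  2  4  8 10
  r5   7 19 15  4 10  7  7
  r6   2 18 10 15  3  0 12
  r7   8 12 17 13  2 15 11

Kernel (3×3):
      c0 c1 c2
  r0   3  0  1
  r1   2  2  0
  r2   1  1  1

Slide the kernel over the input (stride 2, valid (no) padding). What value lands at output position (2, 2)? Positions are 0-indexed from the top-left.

The receptive field on the input at this output position is [4 8 10 / 10 7 7 / 3 0 12]. Elementwise product with the kernel and sum: 4·3 + 10·1 + 10·2 + 7·2 + 3·1 + 0·1 + 12·1.

71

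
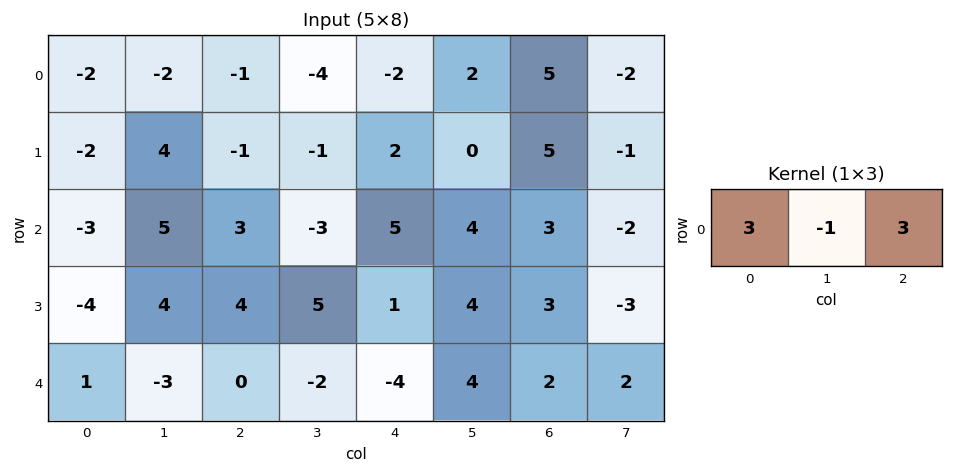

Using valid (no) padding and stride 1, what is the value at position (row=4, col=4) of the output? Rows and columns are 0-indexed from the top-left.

-10

The receptive field on the input at this output position is [-4 4 2]. Elementwise product with the kernel and sum: -4·3 + 4·-1 + 2·3.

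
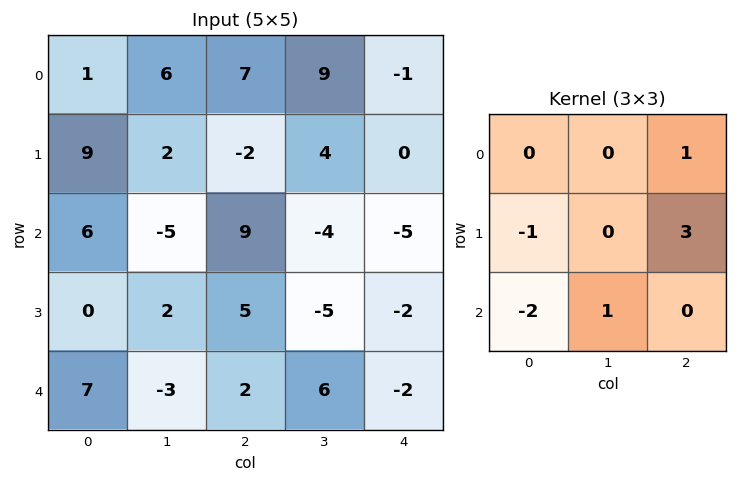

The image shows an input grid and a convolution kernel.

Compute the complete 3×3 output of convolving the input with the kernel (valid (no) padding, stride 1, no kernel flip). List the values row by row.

-25 38 -21
21 -2 -39
7 -13 -14

Output[0,0]: The receptive field on the input at this output position is [1 6 7 / 9 2 -2 / 6 -5 9]. Elementwise product with the kernel and sum: 7·1 + 9·-1 + -2·3 + 6·-2 + -5·1.
Output[0,1]: The receptive field on the input at this output position is [6 7 9 / 2 -2 4 / -5 9 -4]. Elementwise product with the kernel and sum: 9·1 + 2·-1 + 4·3 + -5·-2 + 9·1.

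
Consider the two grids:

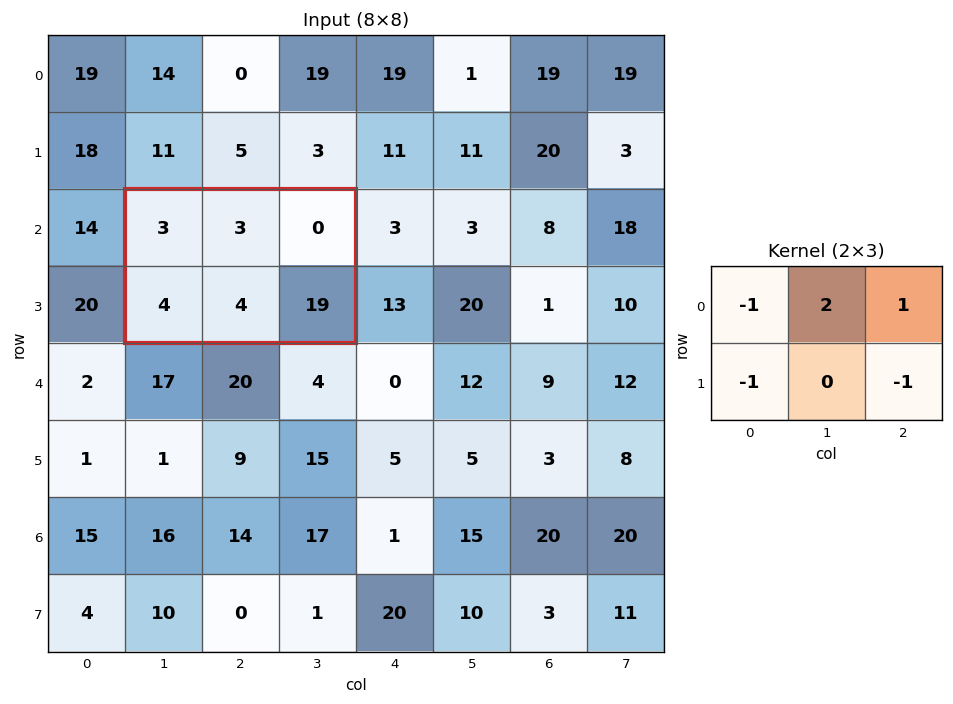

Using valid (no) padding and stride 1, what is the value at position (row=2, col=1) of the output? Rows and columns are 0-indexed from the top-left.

The receptive field on the input at this output position is [3 3 0 / 4 4 19]. Elementwise product with the kernel and sum: 3·-1 + 3·2 + 0·1 + 4·-1 + 19·-1.

-20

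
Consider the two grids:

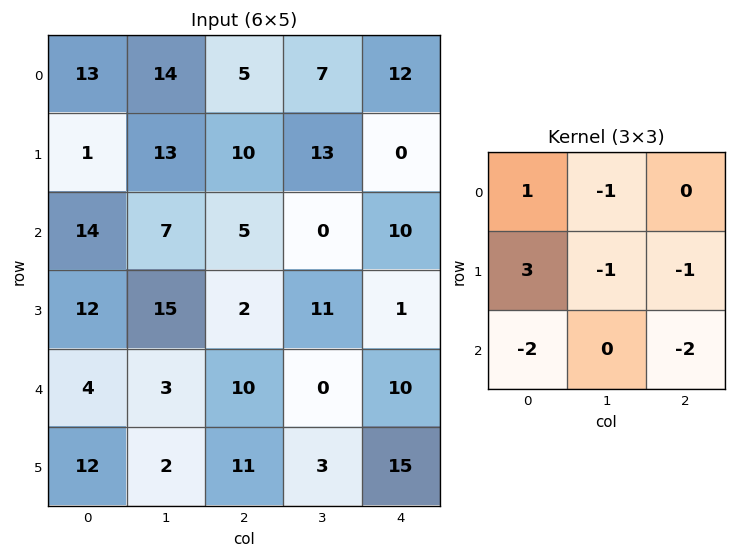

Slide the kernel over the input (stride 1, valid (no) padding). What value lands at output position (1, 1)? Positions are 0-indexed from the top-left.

The receptive field on the input at this output position is [13 10 13 / 7 5 0 / 15 2 11]. Elementwise product with the kernel and sum: 13·1 + 10·-1 + 7·3 + 5·-1 + 0·-1 + 15·-2 + 11·-2.

-33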